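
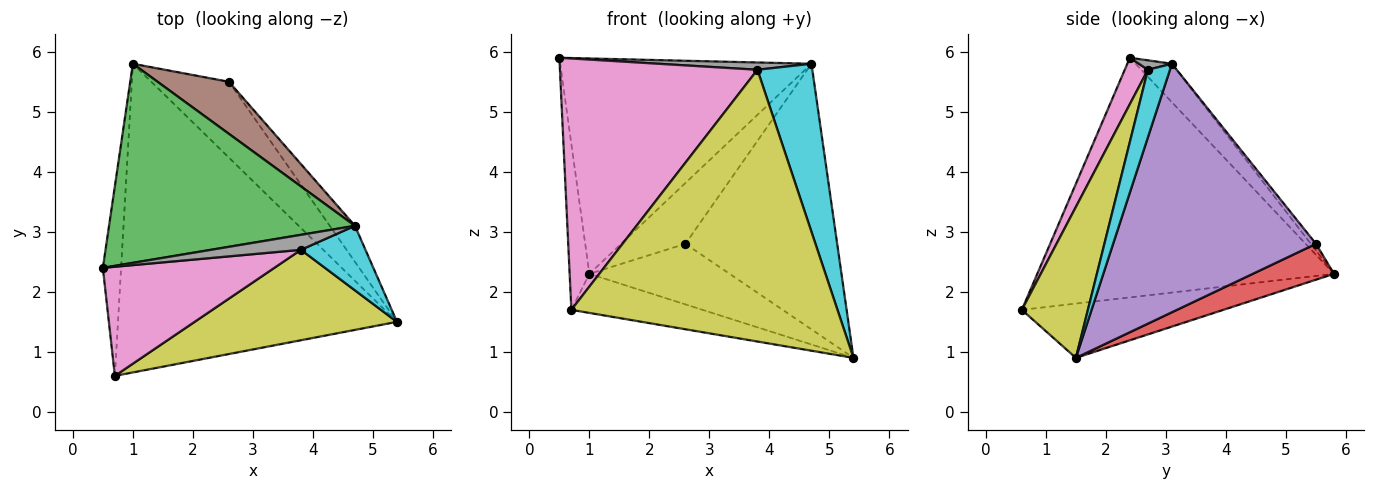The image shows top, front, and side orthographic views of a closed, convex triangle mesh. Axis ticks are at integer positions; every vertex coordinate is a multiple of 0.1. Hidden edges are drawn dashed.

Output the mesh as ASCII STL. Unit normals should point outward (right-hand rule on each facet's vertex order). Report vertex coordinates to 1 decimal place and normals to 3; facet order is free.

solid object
 facet normal -0.995 0.066 -0.076
  outer loop
   vertex 0.7 0.6 1.7
   vertex 0.5 2.4 5.9
   vertex 1.0 5.8 2.3
  endloop
 endfacet
 facet normal -0.189 0.123 -0.974
  outer loop
   vertex 0.7 0.6 1.7
   vertex 1.0 5.8 2.3
   vertex 5.4 1.5 0.9
  endloop
 endfacet
 facet normal -0.106 0.730 0.675
  outer loop
   vertex 4.7 3.1 5.8
   vertex 1.0 5.8 2.3
   vertex 0.5 2.4 5.9
  endloop
 endfacet
 facet normal 0.340 0.587 -0.735
  outer loop
   vertex 2.6 5.5 2.8
   vertex 5.4 1.5 0.9
   vertex 1.0 5.8 2.3
  endloop
 endfacet
 facet normal 0.798 0.597 -0.081
  outer loop
   vertex 2.6 5.5 2.8
   vertex 4.7 3.1 5.8
   vertex 5.4 1.5 0.9
  endloop
 endfacet
 facet normal -0.061 0.758 0.649
  outer loop
   vertex 2.6 5.5 2.8
   vertex 1.0 5.8 2.3
   vertex 4.7 3.1 5.8
  endloop
 endfacet
 facet normal 0.107 -0.912 0.396
  outer loop
   vertex 3.8 2.7 5.7
   vertex 0.5 2.4 5.9
   vertex 0.7 0.6 1.7
  endloop
 endfacet
 facet normal 0.094 -0.435 0.896
  outer loop
   vertex 3.8 2.7 5.7
   vertex 4.7 3.1 5.8
   vertex 0.5 2.4 5.9
  endloop
 endfacet
 facet normal 0.229 -0.924 0.307
  outer loop
   vertex 3.8 2.7 5.7
   vertex 0.7 0.6 1.7
   vertex 5.4 1.5 0.9
  endloop
 endfacet
 facet normal 0.351 -0.874 0.336
  outer loop
   vertex 3.8 2.7 5.7
   vertex 5.4 1.5 0.9
   vertex 4.7 3.1 5.8
  endloop
 endfacet
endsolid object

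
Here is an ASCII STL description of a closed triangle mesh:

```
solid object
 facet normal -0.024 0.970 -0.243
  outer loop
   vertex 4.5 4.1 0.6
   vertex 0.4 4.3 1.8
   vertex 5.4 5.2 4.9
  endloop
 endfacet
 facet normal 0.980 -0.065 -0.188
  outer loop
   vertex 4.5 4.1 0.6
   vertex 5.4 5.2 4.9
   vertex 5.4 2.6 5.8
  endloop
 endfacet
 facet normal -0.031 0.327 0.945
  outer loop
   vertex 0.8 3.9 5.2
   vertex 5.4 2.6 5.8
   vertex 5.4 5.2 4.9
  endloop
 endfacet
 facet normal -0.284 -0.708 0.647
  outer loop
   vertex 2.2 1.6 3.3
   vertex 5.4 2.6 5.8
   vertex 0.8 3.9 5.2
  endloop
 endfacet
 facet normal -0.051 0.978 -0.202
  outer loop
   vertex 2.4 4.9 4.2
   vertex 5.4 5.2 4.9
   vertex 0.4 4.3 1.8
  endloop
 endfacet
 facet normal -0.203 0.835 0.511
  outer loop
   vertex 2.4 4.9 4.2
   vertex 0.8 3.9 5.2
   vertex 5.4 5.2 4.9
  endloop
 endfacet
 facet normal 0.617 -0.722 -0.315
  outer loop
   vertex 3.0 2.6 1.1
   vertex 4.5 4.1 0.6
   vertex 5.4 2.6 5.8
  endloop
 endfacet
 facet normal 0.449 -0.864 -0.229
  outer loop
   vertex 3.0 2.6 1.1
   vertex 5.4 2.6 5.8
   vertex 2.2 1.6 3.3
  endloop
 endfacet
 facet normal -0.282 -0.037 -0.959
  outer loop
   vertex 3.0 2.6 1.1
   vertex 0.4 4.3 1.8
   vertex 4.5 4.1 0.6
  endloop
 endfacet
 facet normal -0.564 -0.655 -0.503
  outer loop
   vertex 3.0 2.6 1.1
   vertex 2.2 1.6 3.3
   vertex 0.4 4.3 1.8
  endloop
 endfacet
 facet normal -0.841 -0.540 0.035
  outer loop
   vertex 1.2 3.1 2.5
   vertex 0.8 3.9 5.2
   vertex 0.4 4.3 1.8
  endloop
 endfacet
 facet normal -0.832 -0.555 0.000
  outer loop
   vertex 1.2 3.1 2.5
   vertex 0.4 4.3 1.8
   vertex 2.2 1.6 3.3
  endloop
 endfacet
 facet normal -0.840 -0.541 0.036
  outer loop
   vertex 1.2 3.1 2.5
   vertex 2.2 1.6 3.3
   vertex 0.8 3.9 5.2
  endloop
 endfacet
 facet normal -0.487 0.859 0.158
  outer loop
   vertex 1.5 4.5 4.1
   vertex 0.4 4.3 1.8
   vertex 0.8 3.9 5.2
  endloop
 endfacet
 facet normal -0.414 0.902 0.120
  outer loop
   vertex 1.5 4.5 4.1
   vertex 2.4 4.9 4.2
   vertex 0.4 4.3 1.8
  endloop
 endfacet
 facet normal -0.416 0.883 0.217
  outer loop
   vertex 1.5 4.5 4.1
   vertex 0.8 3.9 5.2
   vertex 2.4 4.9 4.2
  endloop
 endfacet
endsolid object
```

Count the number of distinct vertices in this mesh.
10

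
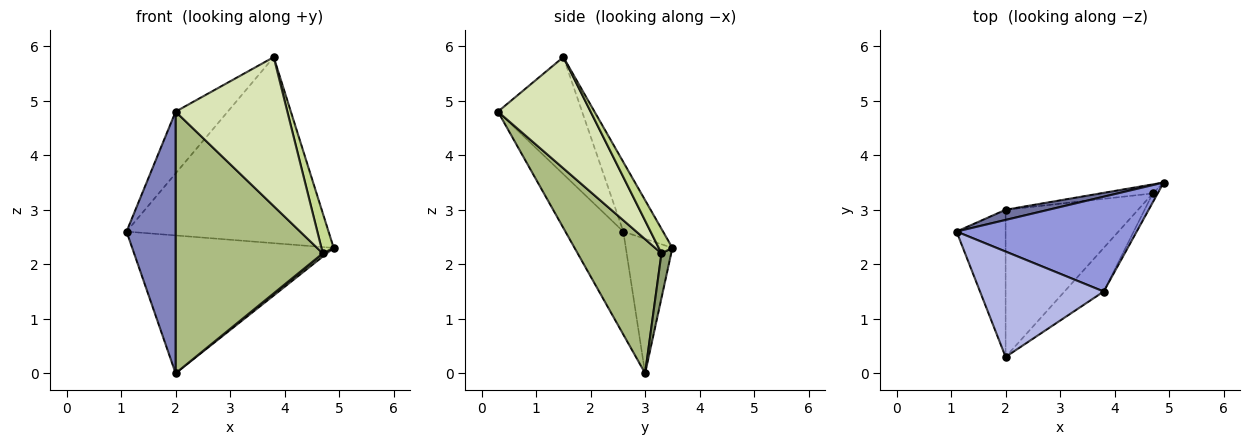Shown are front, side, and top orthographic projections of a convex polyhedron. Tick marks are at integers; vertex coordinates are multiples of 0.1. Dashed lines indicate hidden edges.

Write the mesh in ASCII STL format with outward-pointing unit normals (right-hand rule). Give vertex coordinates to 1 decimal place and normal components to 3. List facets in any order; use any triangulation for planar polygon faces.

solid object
 facet normal -0.225 0.972 0.072
  outer loop
   vertex 2.0 3.0 0.0
   vertex 1.1 2.6 2.6
   vertex 4.9 3.5 2.3
  endloop
 endfacet
 facet normal -0.717 -0.607 -0.342
  outer loop
   vertex 2.0 3.0 0.0
   vertex 2.0 0.3 4.8
   vertex 1.1 2.6 2.6
  endloop
 endfacet
 facet normal -0.173 0.878 0.447
  outer loop
   vertex 3.8 1.5 5.8
   vertex 4.9 3.5 2.3
   vertex 1.1 2.6 2.6
  endloop
 endfacet
 facet normal -0.632 0.392 0.668
  outer loop
   vertex 3.8 1.5 5.8
   vertex 1.1 2.6 2.6
   vertex 2.0 0.3 4.8
  endloop
 endfacet
 facet normal 0.627 -0.260 -0.734
  outer loop
   vertex 4.7 3.3 2.2
   vertex 2.0 3.0 0.0
   vertex 4.9 3.5 2.3
  endloop
 endfacet
 facet normal 0.445 -0.781 -0.439
  outer loop
   vertex 4.7 3.3 2.2
   vertex 2.0 0.3 4.8
   vertex 2.0 3.0 0.0
  endloop
 endfacet
 facet normal 0.735 -0.662 -0.147
  outer loop
   vertex 4.7 3.3 2.2
   vertex 4.9 3.5 2.3
   vertex 3.8 1.5 5.8
  endloop
 endfacet
 facet normal 0.623 -0.751 -0.220
  outer loop
   vertex 4.7 3.3 2.2
   vertex 3.8 1.5 5.8
   vertex 2.0 0.3 4.8
  endloop
 endfacet
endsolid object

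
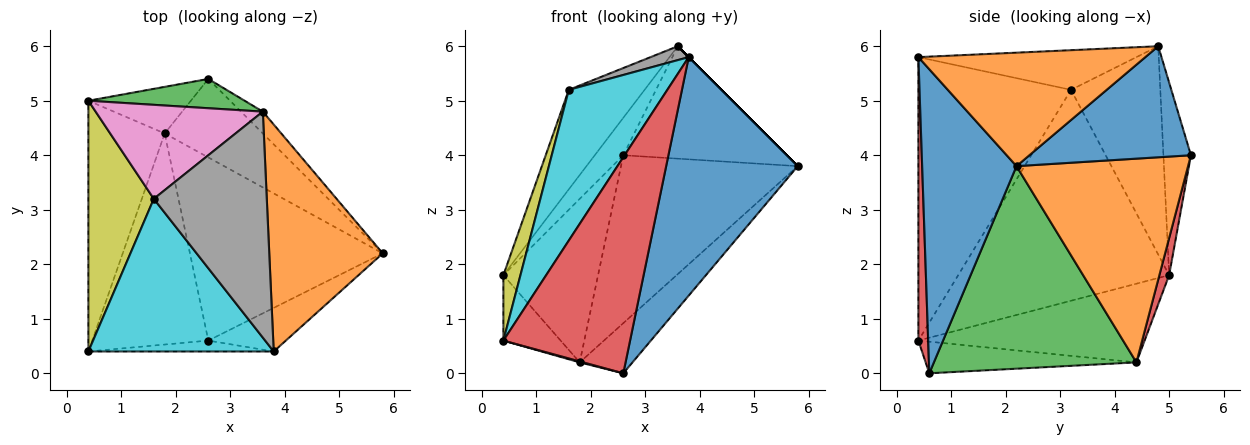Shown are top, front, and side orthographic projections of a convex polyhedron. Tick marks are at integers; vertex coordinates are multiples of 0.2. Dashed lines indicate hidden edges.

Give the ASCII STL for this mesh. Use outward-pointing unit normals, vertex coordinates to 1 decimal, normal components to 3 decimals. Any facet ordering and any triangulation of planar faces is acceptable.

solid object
 facet normal 0.576 -0.804 -0.147
  outer loop
   vertex 3.8 0.4 5.8
   vertex 2.6 0.6 0.0
   vertex 5.8 2.2 3.8
  endloop
 endfacet
 facet normal 0.707 0.000 0.707
  outer loop
   vertex 3.6 4.8 6.0
   vertex 3.8 0.4 5.8
   vertex 5.8 2.2 3.8
  endloop
 endfacet
 facet normal 0.712 0.186 -0.677
  outer loop
   vertex 1.8 4.4 0.2
   vertex 5.8 2.2 3.8
   vertex 2.6 0.6 0.0
  endloop
 endfacet
 facet normal 0.077 -0.996 -0.050
  outer loop
   vertex 0.4 0.4 0.6
   vertex 2.6 0.6 0.0
   vertex 3.8 0.4 5.8
  endloop
 endfacet
 facet normal -0.706 0.179 -0.685
  outer loop
   vertex 0.4 0.4 0.6
   vertex 0.4 5.0 1.8
   vertex 1.8 4.4 0.2
  endloop
 endfacet
 facet normal -0.263 -0.005 -0.965
  outer loop
   vertex 0.4 0.4 0.6
   vertex 1.8 4.4 0.2
   vertex 2.6 0.6 0.0
  endloop
 endfacet
 facet normal -0.650 0.552 0.522
  outer loop
   vertex 1.6 3.2 5.2
   vertex 3.6 4.8 6.0
   vertex 0.4 5.0 1.8
  endloop
 endfacet
 facet normal -0.331 -0.058 0.942
  outer loop
   vertex 1.6 3.2 5.2
   vertex 3.8 0.4 5.8
   vertex 3.6 4.8 6.0
  endloop
 endfacet
 facet normal -0.952 -0.077 0.295
  outer loop
   vertex 1.6 3.2 5.2
   vertex 0.4 5.0 1.8
   vertex 0.4 0.4 0.6
  endloop
 endfacet
 facet normal -0.736 -0.475 0.481
  outer loop
   vertex 1.6 3.2 5.2
   vertex 0.4 0.4 0.6
   vertex 3.8 0.4 5.8
  endloop
 endfacet
 facet normal 0.696 0.705 -0.137
  outer loop
   vertex 2.6 5.4 4.0
   vertex 3.6 4.8 6.0
   vertex 5.8 2.2 3.8
  endloop
 endfacet
 facet normal 0.660 0.680 -0.318
  outer loop
   vertex 2.6 5.4 4.0
   vertex 5.8 2.2 3.8
   vertex 1.8 4.4 0.2
  endloop
 endfacet
 facet normal -0.605 0.627 0.491
  outer loop
   vertex 2.6 5.4 4.0
   vertex 0.4 5.0 1.8
   vertex 3.6 4.8 6.0
  endloop
 endfacet
 facet normal 0.099 0.957 -0.273
  outer loop
   vertex 2.6 5.4 4.0
   vertex 1.8 4.4 0.2
   vertex 0.4 5.0 1.8
  endloop
 endfacet
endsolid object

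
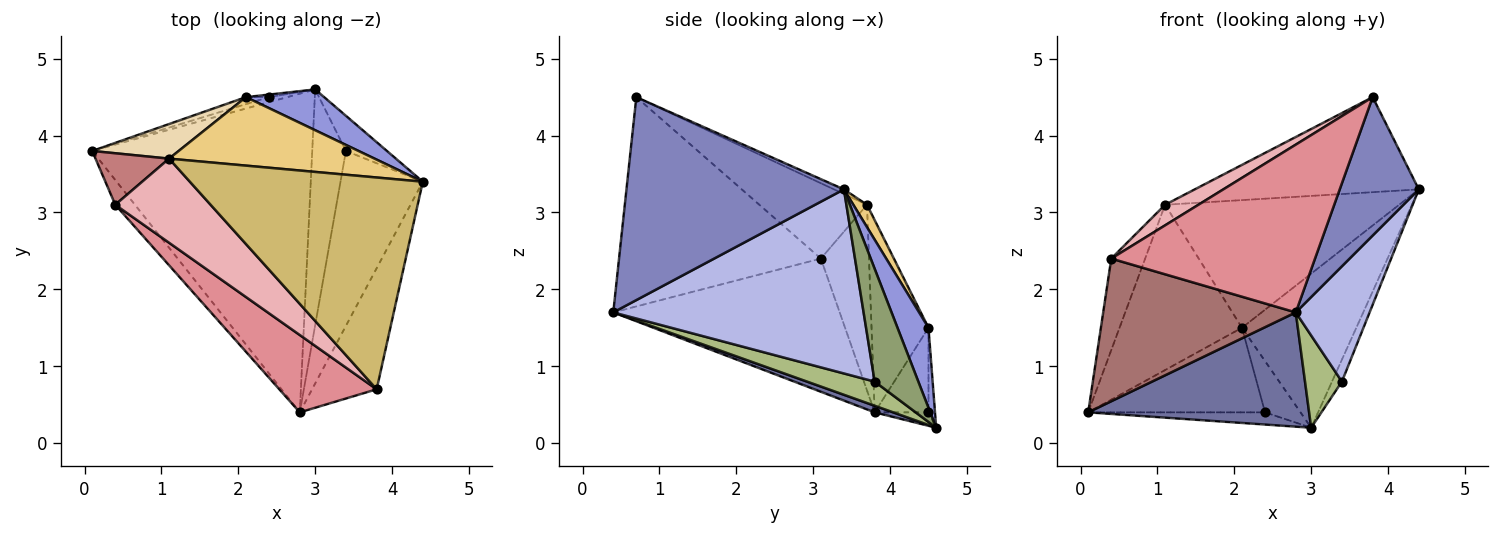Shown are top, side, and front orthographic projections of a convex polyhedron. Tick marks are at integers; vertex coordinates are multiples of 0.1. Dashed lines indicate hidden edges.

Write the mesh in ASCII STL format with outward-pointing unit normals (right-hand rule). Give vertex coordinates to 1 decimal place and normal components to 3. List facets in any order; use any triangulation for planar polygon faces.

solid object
 facet normal 0.028 -0.337 -0.941
  outer loop
   vertex 3.0 4.6 0.2
   vertex 2.8 0.4 1.7
   vertex 0.1 3.8 0.4
  endloop
 endfacet
 facet normal 0.900 -0.327 -0.286
  outer loop
   vertex 3.8 0.7 4.5
   vertex 2.8 0.4 1.7
   vertex 4.4 3.4 3.3
  endloop
 endfacet
 facet normal 0.254 0.935 0.247
  outer loop
   vertex 2.1 4.5 1.5
   vertex 4.4 3.4 3.3
   vertex 3.0 4.6 0.2
  endloop
 endfacet
 facet normal 0.882 -0.260 -0.394
  outer loop
   vertex 3.4 3.8 0.8
   vertex 4.4 3.4 3.3
   vertex 2.8 0.4 1.7
  endloop
 endfacet
 facet normal 0.919 0.209 -0.334
  outer loop
   vertex 3.4 3.8 0.8
   vertex 3.0 4.6 0.2
   vertex 4.4 3.4 3.3
  endloop
 endfacet
 facet normal 0.556 -0.303 -0.774
  outer loop
   vertex 3.4 3.8 0.8
   vertex 2.8 0.4 1.7
   vertex 3.0 4.6 0.2
  endloop
 endfacet
 facet normal -0.271 0.890 -0.367
  outer loop
   vertex 2.4 4.5 0.4
   vertex 3.0 4.6 0.2
   vertex 0.1 3.8 0.4
  endloop
 endfacet
 facet normal -0.290 0.954 -0.079
  outer loop
   vertex 2.4 4.5 0.4
   vertex 0.1 3.8 0.4
   vertex 2.1 4.5 1.5
  endloop
 endfacet
 facet normal -0.180 0.982 -0.049
  outer loop
   vertex 2.4 4.5 0.4
   vertex 2.1 4.5 1.5
   vertex 3.0 4.6 0.2
  endloop
 endfacet
 facet normal -0.018 0.409 0.912
  outer loop
   vertex 1.1 3.7 3.1
   vertex 3.8 0.7 4.5
   vertex 4.4 3.4 3.3
  endloop
 endfacet
 facet normal 0.051 0.880 0.472
  outer loop
   vertex 1.1 3.7 3.1
   vertex 4.4 3.4 3.3
   vertex 2.1 4.5 1.5
  endloop
 endfacet
 facet normal -0.414 0.891 0.186
  outer loop
   vertex 1.1 3.7 3.1
   vertex 2.1 4.5 1.5
   vertex 0.1 3.8 0.4
  endloop
 endfacet
 facet normal -0.757 -0.644 -0.112
  outer loop
   vertex 0.4 3.1 2.4
   vertex 0.1 3.8 0.4
   vertex 2.8 0.4 1.7
  endloop
 endfacet
 facet normal -0.778 0.548 0.308
  outer loop
   vertex 0.4 3.1 2.4
   vertex 1.1 3.7 3.1
   vertex 0.1 3.8 0.4
  endloop
 endfacet
 facet normal -0.669 -0.675 0.311
  outer loop
   vertex 0.4 3.1 2.4
   vertex 2.8 0.4 1.7
   vertex 3.8 0.7 4.5
  endloop
 endfacet
 facet normal -0.609 -0.188 0.770
  outer loop
   vertex 0.4 3.1 2.4
   vertex 3.8 0.7 4.5
   vertex 1.1 3.7 3.1
  endloop
 endfacet
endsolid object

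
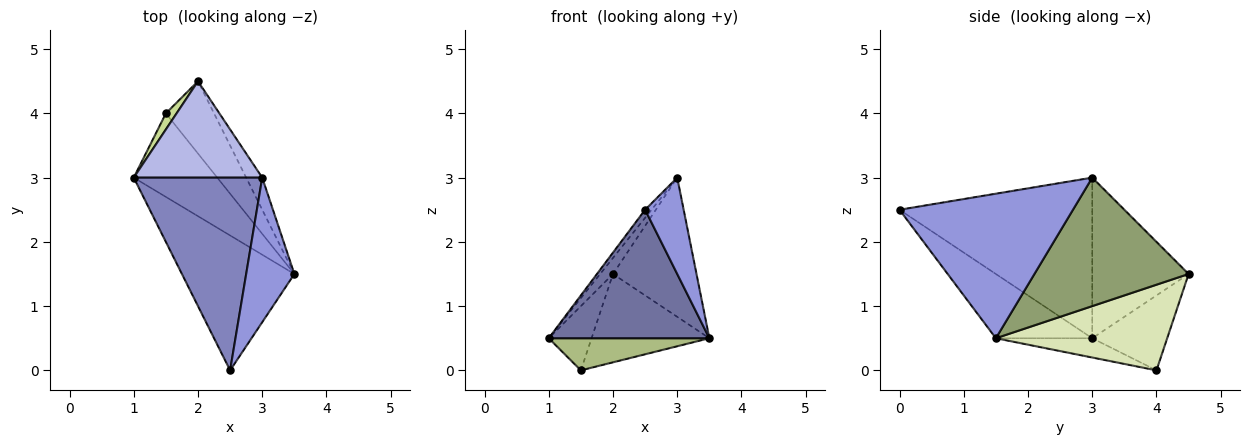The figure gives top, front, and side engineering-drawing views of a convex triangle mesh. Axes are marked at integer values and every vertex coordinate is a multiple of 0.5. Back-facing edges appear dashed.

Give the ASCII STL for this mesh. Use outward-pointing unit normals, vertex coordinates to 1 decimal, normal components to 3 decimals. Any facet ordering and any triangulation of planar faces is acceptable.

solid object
 facet normal -0.382 -0.637 -0.669
  outer loop
   vertex 2.5 0.0 2.5
   vertex 1.0 3.0 0.5
   vertex 3.5 1.5 0.5
  endloop
 endfacet
 facet normal -0.781 0.026 0.624
  outer loop
   vertex 3.0 3.0 3.0
   vertex 1.0 3.0 0.5
   vertex 2.5 0.0 2.5
  endloop
 endfacet
 facet normal 0.928 -0.206 0.309
  outer loop
   vertex 3.0 3.0 3.0
   vertex 2.5 0.0 2.5
   vertex 3.5 1.5 0.5
  endloop
 endfacet
 facet normal -0.777 0.104 0.621
  outer loop
   vertex 2.0 4.5 1.5
   vertex 1.0 3.0 0.5
   vertex 3.0 3.0 3.0
  endloop
 endfacet
 facet normal 0.874 0.473 -0.109
  outer loop
   vertex 2.0 4.5 1.5
   vertex 3.0 3.0 3.0
   vertex 3.5 1.5 0.5
  endloop
 endfacet
 facet normal -0.211 -0.351 -0.912
  outer loop
   vertex 1.5 4.0 0.0
   vertex 3.5 1.5 0.5
   vertex 1.0 3.0 0.5
  endloop
 endfacet
 facet normal -0.862 0.492 0.123
  outer loop
   vertex 1.5 4.0 0.0
   vertex 1.0 3.0 0.5
   vertex 2.0 4.5 1.5
  endloop
 endfacet
 facet normal 0.748 0.514 -0.421
  outer loop
   vertex 1.5 4.0 0.0
   vertex 2.0 4.5 1.5
   vertex 3.5 1.5 0.5
  endloop
 endfacet
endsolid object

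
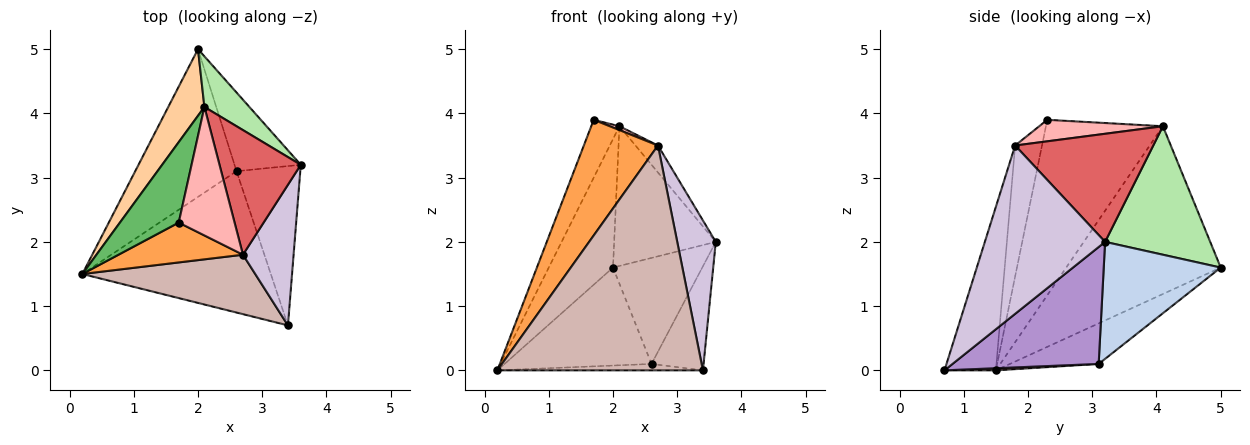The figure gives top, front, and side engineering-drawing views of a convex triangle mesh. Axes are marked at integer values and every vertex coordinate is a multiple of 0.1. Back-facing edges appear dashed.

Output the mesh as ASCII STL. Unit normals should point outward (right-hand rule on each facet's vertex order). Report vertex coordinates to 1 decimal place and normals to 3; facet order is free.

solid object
 facet normal -0.317 0.524 -0.791
  outer loop
   vertex 2.6 3.1 0.1
   vertex 0.2 1.5 0.0
   vertex 2.0 5.0 1.6
  endloop
 endfacet
 facet normal 0.725 0.553 -0.411
  outer loop
   vertex 2.6 3.1 0.1
   vertex 2.0 5.0 1.6
   vertex 3.6 3.2 2.0
  endloop
 endfacet
 facet normal -0.324 -0.894 0.308
  outer loop
   vertex 2.7 1.8 3.5
   vertex 1.7 2.3 3.9
   vertex 0.2 1.5 0.0
  endloop
 endfacet
 facet normal -0.906 0.377 0.195
  outer loop
   vertex 2.1 4.1 3.8
   vertex 2.0 5.0 1.6
   vertex 0.2 1.5 0.0
  endloop
 endfacet
 facet normal -0.924 0.223 0.310
  outer loop
   vertex 2.1 4.1 3.8
   vertex 0.2 1.5 0.0
   vertex 1.7 2.3 3.9
  endloop
 endfacet
 facet normal 0.697 0.674 0.244
  outer loop
   vertex 2.1 4.1 3.8
   vertex 3.6 3.2 2.0
   vertex 2.0 5.0 1.6
  endloop
 endfacet
 facet normal 0.793 0.129 0.596
  outer loop
   vertex 2.1 4.1 3.8
   vertex 2.7 1.8 3.5
   vertex 3.6 3.2 2.0
  endloop
 endfacet
 facet normal 0.359 -0.028 0.933
  outer loop
   vertex 2.1 4.1 3.8
   vertex 1.7 2.3 3.9
   vertex 2.7 1.8 3.5
  endloop
 endfacet
 facet normal 0.838 0.298 -0.457
  outer loop
   vertex 3.4 0.7 0.0
   vertex 2.6 3.1 0.1
   vertex 3.6 3.2 2.0
  endloop
 endfacet
 facet normal 0.915 -0.294 0.275
  outer loop
   vertex 3.4 0.7 0.0
   vertex 3.6 3.2 2.0
   vertex 2.7 1.8 3.5
  endloop
 endfacet
 facet normal 0.011 0.045 -0.999
  outer loop
   vertex 3.4 0.7 0.0
   vertex 0.2 1.5 0.0
   vertex 2.6 3.1 0.1
  endloop
 endfacet
 facet normal -0.235 -0.940 0.248
  outer loop
   vertex 3.4 0.7 0.0
   vertex 2.7 1.8 3.5
   vertex 0.2 1.5 0.0
  endloop
 endfacet
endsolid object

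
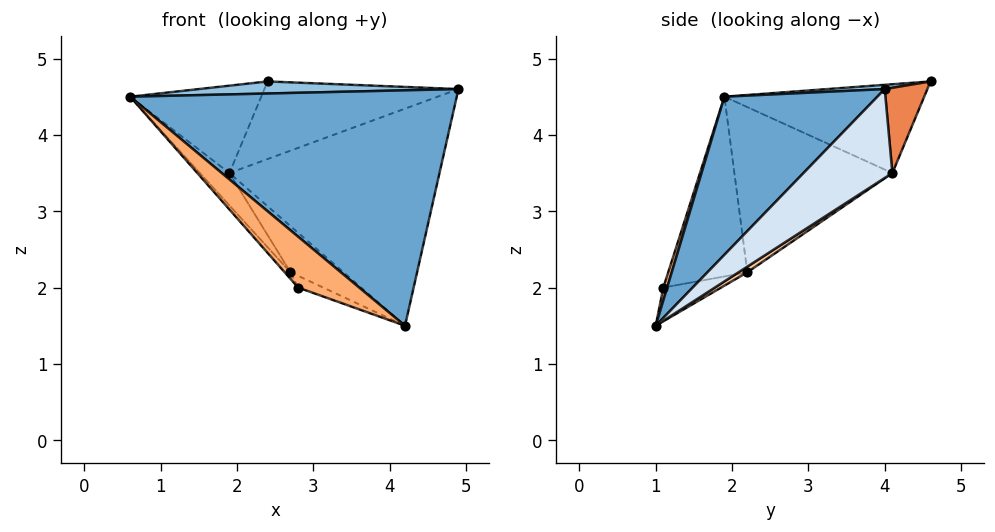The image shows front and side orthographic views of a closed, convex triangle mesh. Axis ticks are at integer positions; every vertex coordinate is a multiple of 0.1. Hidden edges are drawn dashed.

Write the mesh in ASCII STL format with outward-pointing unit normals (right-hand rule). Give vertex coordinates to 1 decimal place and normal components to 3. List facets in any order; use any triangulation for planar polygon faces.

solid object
 facet normal 0.334 -0.714 0.615
  outer loop
   vertex 4.2 1.0 1.5
   vertex 4.9 4.0 4.6
   vertex 0.6 1.9 4.5
  endloop
 endfacet
 facet normal 0.019 -0.087 0.996
  outer loop
   vertex 2.4 4.6 4.7
   vertex 0.6 1.9 4.5
   vertex 4.9 4.0 4.6
  endloop
 endfacet
 facet normal -0.830 0.545 0.119
  outer loop
   vertex 1.9 4.1 3.5
   vertex 0.6 1.9 4.5
   vertex 2.4 4.6 4.7
  endloop
 endfacet
 facet normal 0.278 0.658 -0.700
  outer loop
   vertex 1.9 4.1 3.5
   vertex 4.9 4.0 4.6
   vertex 4.2 1.0 1.5
  endloop
 endfacet
 facet normal 0.192 0.875 -0.445
  outer loop
   vertex 1.9 4.1 3.5
   vertex 2.4 4.6 4.7
   vertex 4.9 4.0 4.6
  endloop
 endfacet
 facet normal 0.058 -0.935 0.351
  outer loop
   vertex 2.8 1.1 2.0
   vertex 4.2 1.0 1.5
   vertex 0.6 1.9 4.5
  endloop
 endfacet
 facet normal 0.098 0.590 -0.802
  outer loop
   vertex 2.7 2.2 2.2
   vertex 1.9 4.1 3.5
   vertex 4.2 1.0 1.5
  endloop
 endfacet
 facet normal -0.324 0.141 -0.936
  outer loop
   vertex 2.7 2.2 2.2
   vertex 4.2 1.0 1.5
   vertex 2.8 1.1 2.0
  endloop
 endfacet
 facet normal -0.740 0.138 -0.658
  outer loop
   vertex 2.7 2.2 2.2
   vertex 0.6 1.9 4.5
   vertex 1.9 4.1 3.5
  endloop
 endfacet
 facet normal -0.741 0.054 -0.669
  outer loop
   vertex 2.7 2.2 2.2
   vertex 2.8 1.1 2.0
   vertex 0.6 1.9 4.5
  endloop
 endfacet
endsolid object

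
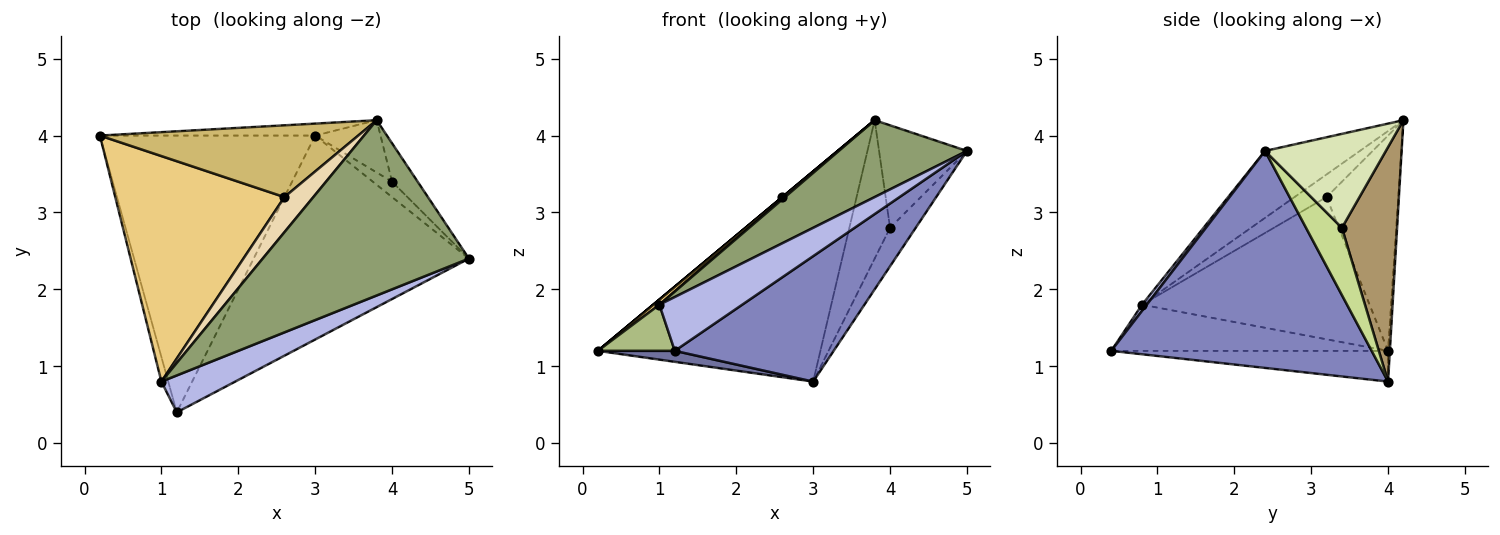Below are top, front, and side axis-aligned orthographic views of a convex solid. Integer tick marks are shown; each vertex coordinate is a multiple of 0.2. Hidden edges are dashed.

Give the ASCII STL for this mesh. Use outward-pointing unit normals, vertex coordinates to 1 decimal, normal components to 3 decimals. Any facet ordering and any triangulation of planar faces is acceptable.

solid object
 facet normal -0.141 -0.039 -0.989
  outer loop
   vertex 3.0 4.0 0.8
   vertex 1.2 0.4 1.2
   vertex 0.2 4.0 1.2
  endloop
 endfacet
 facet normal 0.651 -0.398 -0.646
  outer loop
   vertex 3.0 4.0 0.8
   vertex 5.0 2.4 3.8
   vertex 1.2 0.4 1.2
  endloop
 endfacet
 facet normal -0.008 0.998 -0.057
  outer loop
   vertex 3.8 4.2 4.2
   vertex 3.0 4.0 0.8
   vertex 0.2 4.0 1.2
  endloop
 endfacet
 facet normal 0.047 -0.824 0.565
  outer loop
   vertex 1.0 0.8 1.8
   vertex 1.2 0.4 1.2
   vertex 5.0 2.4 3.8
  endloop
 endfacet
 facet normal -0.285 -0.385 0.878
  outer loop
   vertex 1.0 0.8 1.8
   vertex 5.0 2.4 3.8
   vertex 3.8 4.2 4.2
  endloop
 endfacet
 facet normal -0.954 -0.265 -0.141
  outer loop
   vertex 1.0 0.8 1.8
   vertex 0.2 4.0 1.2
   vertex 1.2 0.4 1.2
  endloop
 endfacet
 facet normal 0.793 0.566 -0.226
  outer loop
   vertex 4.0 3.4 2.8
   vertex 5.0 2.4 3.8
   vertex 3.0 4.0 0.8
  endloop
 endfacet
 facet normal 0.790 0.574 -0.215
  outer loop
   vertex 4.0 3.4 2.8
   vertex 3.8 4.2 4.2
   vertex 5.0 2.4 3.8
  endloop
 endfacet
 facet normal 0.785 0.579 -0.219
  outer loop
   vertex 4.0 3.4 2.8
   vertex 3.0 4.0 0.8
   vertex 3.8 4.2 4.2
  endloop
 endfacet
 facet normal -0.640 0.000 0.768
  outer loop
   vertex 2.6 3.2 3.2
   vertex 3.8 4.2 4.2
   vertex 0.2 4.0 1.2
  endloop
 endfacet
 facet normal -0.644 -0.017 0.765
  outer loop
   vertex 2.6 3.2 3.2
   vertex 0.2 4.0 1.2
   vertex 1.0 0.8 1.8
  endloop
 endfacet
 facet normal -0.615 -0.049 0.787
  outer loop
   vertex 2.6 3.2 3.2
   vertex 1.0 0.8 1.8
   vertex 3.8 4.2 4.2
  endloop
 endfacet
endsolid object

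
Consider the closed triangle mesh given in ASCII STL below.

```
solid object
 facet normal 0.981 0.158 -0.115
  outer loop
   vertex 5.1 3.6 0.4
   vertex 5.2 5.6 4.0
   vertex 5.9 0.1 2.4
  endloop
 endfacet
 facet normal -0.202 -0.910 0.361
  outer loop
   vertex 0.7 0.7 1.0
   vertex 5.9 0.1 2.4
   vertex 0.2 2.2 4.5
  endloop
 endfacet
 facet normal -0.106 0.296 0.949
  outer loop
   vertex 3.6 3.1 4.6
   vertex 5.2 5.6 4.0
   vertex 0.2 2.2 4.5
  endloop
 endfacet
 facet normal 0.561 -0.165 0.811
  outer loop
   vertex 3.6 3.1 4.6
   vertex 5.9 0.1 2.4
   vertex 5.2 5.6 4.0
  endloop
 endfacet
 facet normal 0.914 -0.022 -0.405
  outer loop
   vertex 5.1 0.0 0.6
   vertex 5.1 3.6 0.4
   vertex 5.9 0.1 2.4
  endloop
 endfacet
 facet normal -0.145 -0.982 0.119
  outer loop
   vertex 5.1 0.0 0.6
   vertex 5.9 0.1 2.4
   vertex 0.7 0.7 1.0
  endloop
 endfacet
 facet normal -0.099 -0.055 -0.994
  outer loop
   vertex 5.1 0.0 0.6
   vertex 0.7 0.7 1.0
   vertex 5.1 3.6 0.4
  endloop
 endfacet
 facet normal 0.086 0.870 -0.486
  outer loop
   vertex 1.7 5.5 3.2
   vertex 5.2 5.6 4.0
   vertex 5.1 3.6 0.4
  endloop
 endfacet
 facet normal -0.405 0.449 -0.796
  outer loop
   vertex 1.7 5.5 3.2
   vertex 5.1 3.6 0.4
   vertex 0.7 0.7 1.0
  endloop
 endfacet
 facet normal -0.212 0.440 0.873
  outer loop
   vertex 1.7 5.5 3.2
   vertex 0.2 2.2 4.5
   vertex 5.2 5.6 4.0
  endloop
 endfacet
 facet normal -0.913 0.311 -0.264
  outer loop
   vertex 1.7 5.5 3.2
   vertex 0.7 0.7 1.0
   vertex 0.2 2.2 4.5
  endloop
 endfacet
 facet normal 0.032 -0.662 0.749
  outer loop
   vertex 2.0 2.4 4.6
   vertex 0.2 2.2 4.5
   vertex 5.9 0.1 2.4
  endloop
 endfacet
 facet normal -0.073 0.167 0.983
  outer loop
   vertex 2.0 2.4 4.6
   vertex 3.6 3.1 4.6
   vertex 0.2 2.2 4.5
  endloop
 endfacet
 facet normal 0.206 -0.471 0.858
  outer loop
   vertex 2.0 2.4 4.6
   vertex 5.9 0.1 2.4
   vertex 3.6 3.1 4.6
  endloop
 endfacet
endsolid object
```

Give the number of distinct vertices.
9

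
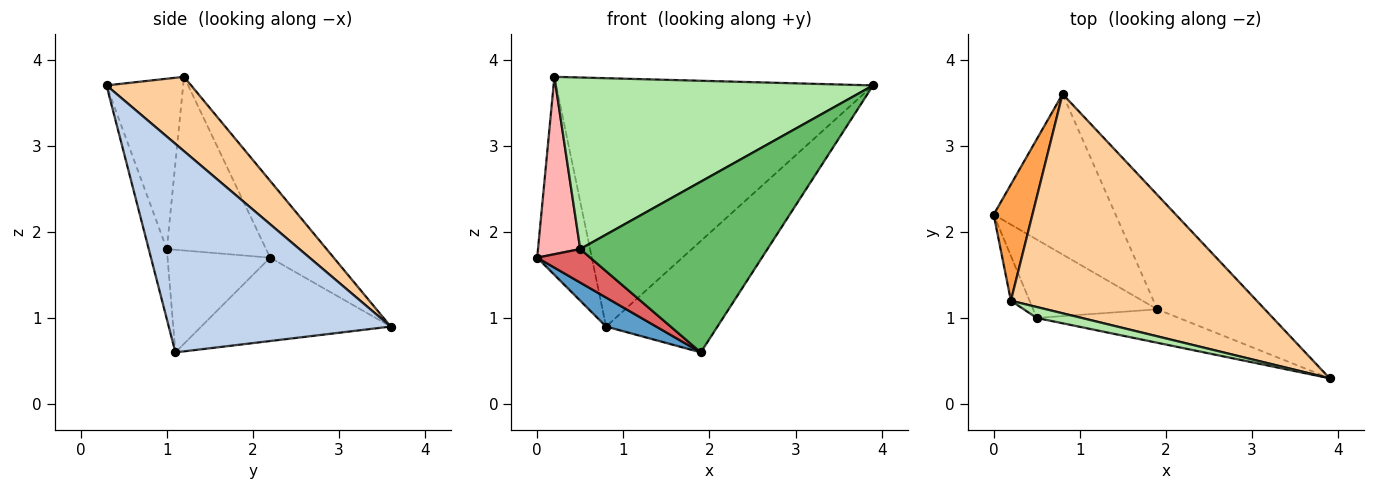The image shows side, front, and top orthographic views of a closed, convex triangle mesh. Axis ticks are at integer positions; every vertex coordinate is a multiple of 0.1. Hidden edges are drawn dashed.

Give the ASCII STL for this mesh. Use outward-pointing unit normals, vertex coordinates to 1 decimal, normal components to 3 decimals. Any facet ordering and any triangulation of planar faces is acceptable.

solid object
 facet normal -0.558 -0.148 -0.816
  outer loop
   vertex 1.9 1.1 0.6
   vertex 0.0 2.2 1.7
   vertex 0.8 3.6 0.9
  endloop
 endfacet
 facet normal 0.812 0.407 -0.419
  outer loop
   vertex 1.9 1.1 0.6
   vertex 0.8 3.6 0.9
   vertex 3.9 0.3 3.7
  endloop
 endfacet
 facet normal -0.708 0.609 0.357
  outer loop
   vertex 0.2 1.2 3.8
   vertex 0.8 3.6 0.9
   vertex 0.0 2.2 1.7
  endloop
 endfacet
 facet normal 0.196 0.735 0.649
  outer loop
   vertex 0.2 1.2 3.8
   vertex 3.9 0.3 3.7
   vertex 0.8 3.6 0.9
  endloop
 endfacet
 facet normal -0.094 -0.977 -0.191
  outer loop
   vertex 0.5 1.0 1.8
   vertex 1.9 1.1 0.6
   vertex 3.9 0.3 3.7
  endloop
 endfacet
 facet normal -0.234 -0.970 0.062
  outer loop
   vertex 0.5 1.0 1.8
   vertex 3.9 0.3 3.7
   vertex 0.2 1.2 3.8
  endloop
 endfacet
 facet normal -0.605 -0.313 -0.732
  outer loop
   vertex 0.5 1.0 1.8
   vertex 0.0 2.2 1.7
   vertex 1.9 1.1 0.6
  endloop
 endfacet
 facet normal -0.916 -0.390 -0.098
  outer loop
   vertex 0.5 1.0 1.8
   vertex 0.2 1.2 3.8
   vertex 0.0 2.2 1.7
  endloop
 endfacet
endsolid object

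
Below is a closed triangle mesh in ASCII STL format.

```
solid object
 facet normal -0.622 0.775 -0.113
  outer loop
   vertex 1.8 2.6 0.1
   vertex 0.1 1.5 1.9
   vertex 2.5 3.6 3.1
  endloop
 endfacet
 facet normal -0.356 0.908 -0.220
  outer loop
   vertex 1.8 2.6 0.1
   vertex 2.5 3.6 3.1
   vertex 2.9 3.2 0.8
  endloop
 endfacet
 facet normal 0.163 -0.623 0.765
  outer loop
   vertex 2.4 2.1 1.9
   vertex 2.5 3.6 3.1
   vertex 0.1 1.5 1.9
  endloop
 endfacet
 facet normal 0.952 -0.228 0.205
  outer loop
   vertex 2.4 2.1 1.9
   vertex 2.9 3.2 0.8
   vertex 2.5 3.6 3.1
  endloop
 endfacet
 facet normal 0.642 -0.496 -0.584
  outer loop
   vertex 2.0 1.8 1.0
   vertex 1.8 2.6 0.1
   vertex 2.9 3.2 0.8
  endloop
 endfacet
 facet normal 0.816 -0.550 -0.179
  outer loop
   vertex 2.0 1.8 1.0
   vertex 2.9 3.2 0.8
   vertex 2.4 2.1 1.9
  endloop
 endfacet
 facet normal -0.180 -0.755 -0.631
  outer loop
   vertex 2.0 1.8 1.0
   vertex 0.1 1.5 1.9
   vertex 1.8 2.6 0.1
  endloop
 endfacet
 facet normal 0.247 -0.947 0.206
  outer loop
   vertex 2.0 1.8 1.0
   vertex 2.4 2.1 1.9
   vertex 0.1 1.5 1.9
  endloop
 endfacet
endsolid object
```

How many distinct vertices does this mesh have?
6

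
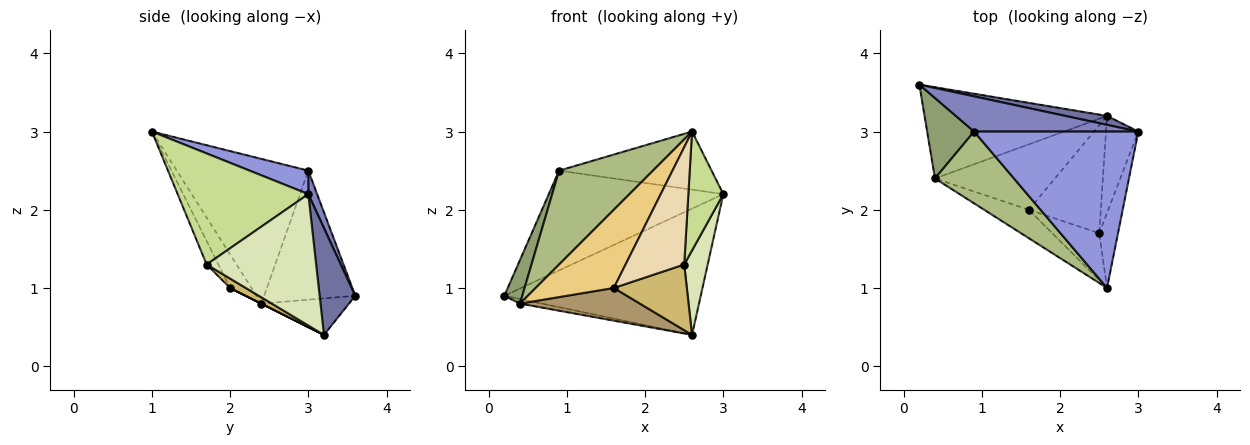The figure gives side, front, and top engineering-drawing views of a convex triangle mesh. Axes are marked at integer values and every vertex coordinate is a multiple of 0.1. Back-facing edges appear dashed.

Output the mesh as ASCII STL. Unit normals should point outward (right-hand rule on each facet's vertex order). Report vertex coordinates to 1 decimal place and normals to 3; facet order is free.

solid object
 facet normal 0.178 0.982 0.069
  outer loop
   vertex 2.6 3.2 0.4
   vertex 0.2 3.6 0.9
   vertex 3.0 3.0 2.2
  endloop
 endfacet
 facet normal 0.047 0.942 0.332
  outer loop
   vertex 0.9 3.0 2.5
   vertex 3.0 3.0 2.2
   vertex 0.2 3.6 0.9
  endloop
 endfacet
 facet normal 0.133 0.345 0.929
  outer loop
   vertex 0.9 3.0 2.5
   vertex 2.6 1.0 3.0
   vertex 3.0 3.0 2.2
  endloop
 endfacet
 facet normal -0.196 0.049 -0.979
  outer loop
   vertex 0.4 2.4 0.8
   vertex 0.2 3.6 0.9
   vertex 2.6 3.2 0.4
  endloop
 endfacet
 facet normal -0.924 -0.182 0.336
  outer loop
   vertex 0.4 2.4 0.8
   vertex 0.9 3.0 2.5
   vertex 0.2 3.6 0.9
  endloop
 endfacet
 facet normal -0.744 -0.531 0.406
  outer loop
   vertex 0.4 2.4 0.8
   vertex 2.6 1.0 3.0
   vertex 0.9 3.0 2.5
  endloop
 endfacet
 facet normal 0.953 -0.255 -0.161
  outer loop
   vertex 2.5 1.7 1.3
   vertex 3.0 3.0 2.2
   vertex 2.6 1.0 3.0
  endloop
 endfacet
 facet normal 0.951 -0.204 -0.234
  outer loop
   vertex 2.5 1.7 1.3
   vertex 2.6 3.2 0.4
   vertex 3.0 3.0 2.2
  endloop
 endfacet
 facet normal 0.000 -0.447 -0.894
  outer loop
   vertex 1.6 2.0 1.0
   vertex 0.4 2.4 0.8
   vertex 2.6 3.2 0.4
  endloop
 endfacet
 facet normal 0.111 -0.517 -0.849
  outer loop
   vertex 1.6 2.0 1.0
   vertex 2.6 3.2 0.4
   vertex 2.5 1.7 1.3
  endloop
 endfacet
 facet normal -0.248 -0.910 -0.331
  outer loop
   vertex 1.6 2.0 1.0
   vertex 2.6 1.0 3.0
   vertex 0.4 2.4 0.8
  endloop
 endfacet
 facet normal -0.183 -0.913 -0.365
  outer loop
   vertex 1.6 2.0 1.0
   vertex 2.5 1.7 1.3
   vertex 2.6 1.0 3.0
  endloop
 endfacet
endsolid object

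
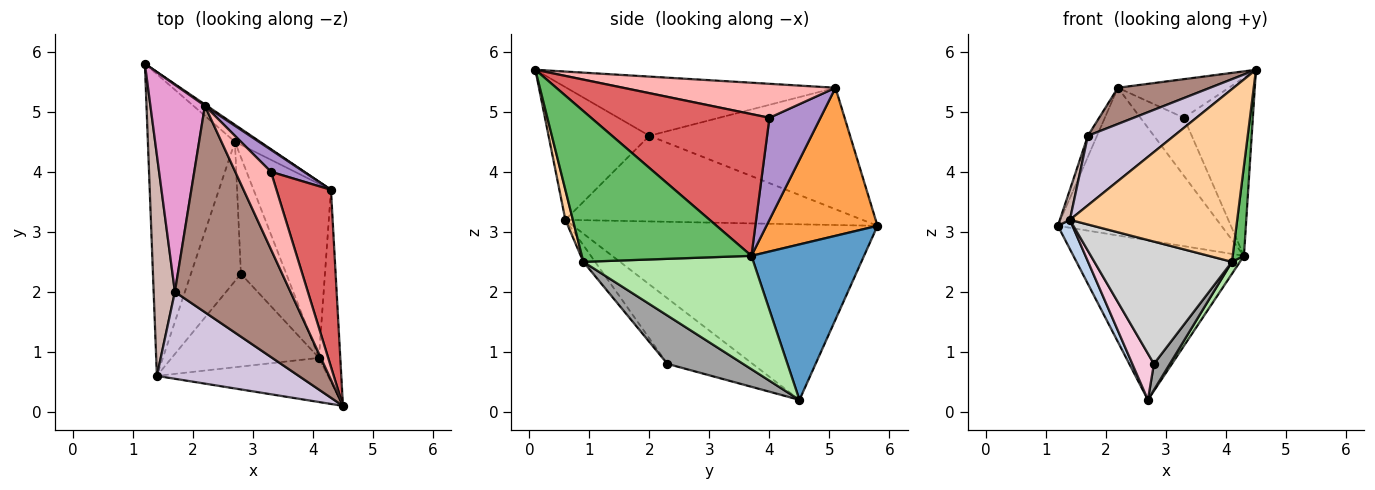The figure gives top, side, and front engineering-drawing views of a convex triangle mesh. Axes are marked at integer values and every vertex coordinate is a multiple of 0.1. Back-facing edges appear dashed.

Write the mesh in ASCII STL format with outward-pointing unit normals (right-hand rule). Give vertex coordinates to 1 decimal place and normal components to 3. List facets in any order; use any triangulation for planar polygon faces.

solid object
 facet normal 0.549 0.831 -0.089
  outer loop
   vertex 4.3 3.7 2.6
   vertex 2.7 4.5 0.2
   vertex 1.2 5.8 3.1
  endloop
 endfacet
 facet normal -0.895 -0.043 -0.444
  outer loop
   vertex 1.4 0.6 3.2
   vertex 1.2 5.8 3.1
   vertex 2.7 4.5 0.2
  endloop
 endfacet
 facet normal 0.562 0.827 0.008
  outer loop
   vertex 2.2 5.1 5.4
   vertex 4.3 3.7 2.6
   vertex 1.2 5.8 3.1
  endloop
 endfacet
 facet normal 0.043 -0.968 -0.247
  outer loop
   vertex 4.1 0.9 2.5
   vertex 4.5 0.1 5.7
   vertex 1.4 0.6 3.2
  endloop
 endfacet
 facet normal 0.988 -0.066 -0.140
  outer loop
   vertex 4.1 0.9 2.5
   vertex 4.3 3.7 2.6
   vertex 4.5 0.1 5.7
  endloop
 endfacet
 facet normal 0.825 -0.039 -0.563
  outer loop
   vertex 4.1 0.9 2.5
   vertex 2.7 4.5 0.2
   vertex 4.3 3.7 2.6
  endloop
 endfacet
 facet normal 0.878 0.339 0.337
  outer loop
   vertex 3.3 4.0 4.9
   vertex 4.5 0.1 5.7
   vertex 4.3 3.7 2.6
  endloop
 endfacet
 facet normal 0.649 0.339 0.681
  outer loop
   vertex 3.3 4.0 4.9
   vertex 2.2 5.1 5.4
   vertex 4.5 0.1 5.7
  endloop
 endfacet
 facet normal 0.739 0.630 0.239
  outer loop
   vertex 3.3 4.0 4.9
   vertex 4.3 3.7 2.6
   vertex 2.2 5.1 5.4
  endloop
 endfacet
 facet normal -0.590 -0.504 0.631
  outer loop
   vertex 1.7 2.0 4.6
   vertex 1.4 0.6 3.2
   vertex 4.5 0.1 5.7
  endloop
 endfacet
 facet normal -0.450 -0.154 0.879
  outer loop
   vertex 1.7 2.0 4.6
   vertex 4.5 0.1 5.7
   vertex 2.2 5.1 5.4
  endloop
 endfacet
 facet normal -0.970 -0.033 0.241
  outer loop
   vertex 1.7 2.0 4.6
   vertex 1.2 5.8 3.1
   vertex 1.4 0.6 3.2
  endloop
 endfacet
 facet normal -0.912 0.041 0.409
  outer loop
   vertex 1.7 2.0 4.6
   vertex 2.2 5.1 5.4
   vertex 1.2 5.8 3.1
  endloop
 endfacet
 facet normal -0.779 -0.198 -0.595
  outer loop
   vertex 2.8 2.3 0.8
   vertex 1.4 0.6 3.2
   vertex 2.7 4.5 0.2
  endloop
 endfacet
 facet normal 0.721 -0.152 -0.676
  outer loop
   vertex 2.8 2.3 0.8
   vertex 2.7 4.5 0.2
   vertex 4.1 0.9 2.5
  endloop
 endfacet
 facet normal -0.068 -0.795 -0.603
  outer loop
   vertex 2.8 2.3 0.8
   vertex 4.1 0.9 2.5
   vertex 1.4 0.6 3.2
  endloop
 endfacet
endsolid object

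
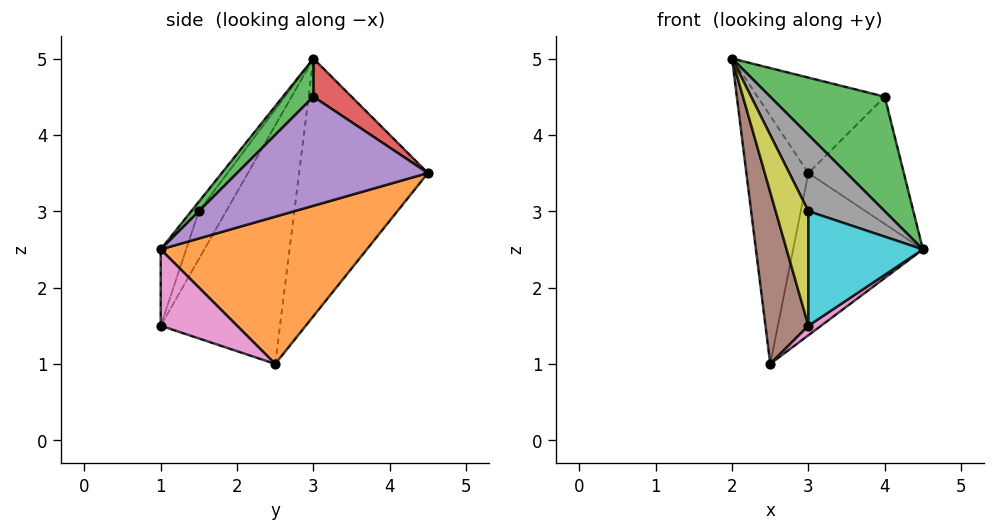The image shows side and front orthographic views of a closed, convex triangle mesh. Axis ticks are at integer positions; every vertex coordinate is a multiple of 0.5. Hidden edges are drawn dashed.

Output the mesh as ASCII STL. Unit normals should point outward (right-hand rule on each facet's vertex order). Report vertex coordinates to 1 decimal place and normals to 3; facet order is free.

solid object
 facet normal -0.889 0.428 -0.165
  outer loop
   vertex 2.5 2.5 1.0
   vertex 2.0 3.0 5.0
   vertex 3.0 4.5 3.5
  endloop
 endfacet
 facet normal 0.727 0.458 -0.512
  outer loop
   vertex 2.5 2.5 1.0
   vertex 3.0 4.5 3.5
   vertex 4.5 1.0 2.5
  endloop
 endfacet
 facet normal 0.179 -0.673 0.718
  outer loop
   vertex 4.0 3.0 4.5
   vertex 2.0 3.0 5.0
   vertex 4.5 1.0 2.5
  endloop
 endfacet
 facet normal 0.189 0.629 0.754
  outer loop
   vertex 4.0 3.0 4.5
   vertex 3.0 4.5 3.5
   vertex 2.0 3.0 5.0
  endloop
 endfacet
 facet normal 0.873 0.436 -0.218
  outer loop
   vertex 4.0 3.0 4.5
   vertex 4.5 1.0 2.5
   vertex 3.0 4.5 3.5
  endloop
 endfacet
 facet normal -0.938 -0.338 -0.075
  outer loop
   vertex 3.0 1.0 1.5
   vertex 2.0 3.0 5.0
   vertex 2.5 2.5 1.0
  endloop
 endfacet
 facet normal 0.552 -0.092 -0.829
  outer loop
   vertex 3.0 1.0 1.5
   vertex 2.5 2.5 1.0
   vertex 4.5 1.0 2.5
  endloop
 endfacet
 facet normal -0.082 -0.816 0.572
  outer loop
   vertex 3.0 1.5 3.0
   vertex 4.5 1.0 2.5
   vertex 2.0 3.0 5.0
  endloop
 endfacet
 facet normal -0.620 -0.744 0.248
  outer loop
   vertex 3.0 1.5 3.0
   vertex 2.0 3.0 5.0
   vertex 3.0 1.0 1.5
  endloop
 endfacet
 facet normal -0.206 -0.928 0.309
  outer loop
   vertex 3.0 1.5 3.0
   vertex 3.0 1.0 1.5
   vertex 4.5 1.0 2.5
  endloop
 endfacet
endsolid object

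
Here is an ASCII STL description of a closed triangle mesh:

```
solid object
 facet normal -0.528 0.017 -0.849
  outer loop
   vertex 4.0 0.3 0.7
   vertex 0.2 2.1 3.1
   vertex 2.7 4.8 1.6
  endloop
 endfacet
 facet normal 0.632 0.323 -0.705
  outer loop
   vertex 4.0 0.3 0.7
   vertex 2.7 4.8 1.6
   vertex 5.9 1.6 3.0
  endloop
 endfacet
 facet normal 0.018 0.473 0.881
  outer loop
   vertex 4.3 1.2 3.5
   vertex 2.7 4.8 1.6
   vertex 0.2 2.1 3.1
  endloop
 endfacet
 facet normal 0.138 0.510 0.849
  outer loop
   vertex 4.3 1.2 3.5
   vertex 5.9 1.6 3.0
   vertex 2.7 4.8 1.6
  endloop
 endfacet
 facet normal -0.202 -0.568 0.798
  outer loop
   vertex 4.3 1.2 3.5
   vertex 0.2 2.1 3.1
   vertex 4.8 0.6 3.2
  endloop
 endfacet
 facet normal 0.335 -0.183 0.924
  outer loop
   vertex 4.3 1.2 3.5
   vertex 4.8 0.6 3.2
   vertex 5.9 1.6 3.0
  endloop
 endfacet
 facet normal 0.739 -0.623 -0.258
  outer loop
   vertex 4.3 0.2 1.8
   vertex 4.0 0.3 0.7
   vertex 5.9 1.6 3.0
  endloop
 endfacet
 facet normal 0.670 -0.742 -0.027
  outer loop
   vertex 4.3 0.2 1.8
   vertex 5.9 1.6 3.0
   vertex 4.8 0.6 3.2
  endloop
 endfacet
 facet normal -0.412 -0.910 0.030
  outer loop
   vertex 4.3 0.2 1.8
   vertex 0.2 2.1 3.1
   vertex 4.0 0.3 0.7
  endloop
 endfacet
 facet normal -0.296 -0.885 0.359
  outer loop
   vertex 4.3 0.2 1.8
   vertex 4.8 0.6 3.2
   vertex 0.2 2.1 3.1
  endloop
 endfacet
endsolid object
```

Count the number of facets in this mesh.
10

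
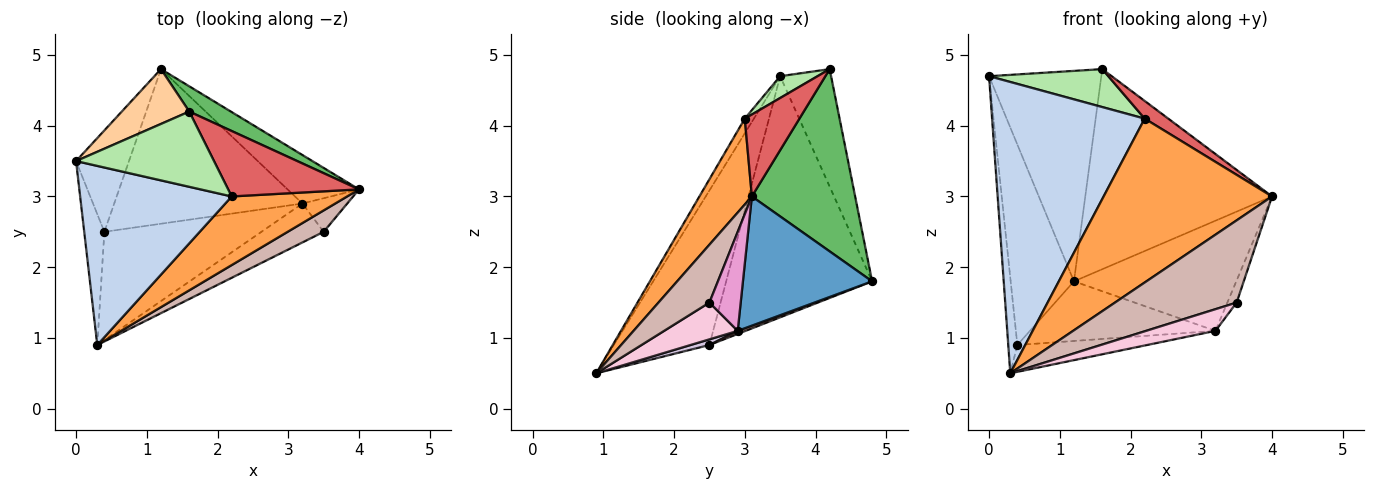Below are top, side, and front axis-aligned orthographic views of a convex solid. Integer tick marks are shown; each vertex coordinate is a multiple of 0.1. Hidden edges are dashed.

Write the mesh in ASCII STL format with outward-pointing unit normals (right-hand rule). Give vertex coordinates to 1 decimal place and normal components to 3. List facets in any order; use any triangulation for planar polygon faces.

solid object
 facet normal 0.589 0.740 -0.326
  outer loop
   vertex 3.2 2.9 1.1
   vertex 1.2 4.8 1.8
   vertex 4.0 3.1 3.0
  endloop
 endfacet
 facet normal -0.051 -0.851 0.523
  outer loop
   vertex 2.2 3.0 4.1
   vertex 0.0 3.5 4.7
   vertex 0.3 0.9 0.5
  endloop
 endfacet
 facet normal 0.276 -0.886 0.371
  outer loop
   vertex 2.2 3.0 4.1
   vertex 0.3 0.9 0.5
   vertex 4.0 3.1 3.0
  endloop
 endfacet
 facet normal -0.402 0.886 0.231
  outer loop
   vertex 1.6 4.2 4.8
   vertex 1.2 4.8 1.8
   vertex 0.0 3.5 4.7
  endloop
 endfacet
 facet normal 0.481 0.870 0.110
  outer loop
   vertex 1.6 4.2 4.8
   vertex 4.0 3.1 3.0
   vertex 1.2 4.8 1.8
  endloop
 endfacet
 facet normal 0.140 -0.446 0.884
  outer loop
   vertex 1.6 4.2 4.8
   vertex 0.0 3.5 4.7
   vertex 2.2 3.0 4.1
  endloop
 endfacet
 facet normal 0.517 -0.223 0.826
  outer loop
   vertex 1.6 4.2 4.8
   vertex 2.2 3.0 4.1
   vertex 4.0 3.1 3.0
  endloop
 endfacet
 facet normal -0.987 0.094 -0.129
  outer loop
   vertex 0.4 2.5 0.9
   vertex 0.3 0.9 0.5
   vertex 0.0 3.5 4.7
  endloop
 endfacet
 facet normal -0.899 0.390 -0.197
  outer loop
   vertex 0.4 2.5 0.9
   vertex 0.0 3.5 4.7
   vertex 1.2 4.8 1.8
  endloop
 endfacet
 facet normal 0.035 0.240 -0.970
  outer loop
   vertex 0.4 2.5 0.9
   vertex 3.2 2.9 1.1
   vertex 0.3 0.9 0.5
  endloop
 endfacet
 facet normal 0.015 0.360 -0.933
  outer loop
   vertex 0.4 2.5 0.9
   vertex 1.2 4.8 1.8
   vertex 3.2 2.9 1.1
  endloop
 endfacet
 facet normal 0.375 -0.897 0.234
  outer loop
   vertex 3.5 2.5 1.5
   vertex 4.0 3.1 3.0
   vertex 0.3 0.9 0.5
  endloop
 endfacet
 facet normal 0.879 0.262 -0.398
  outer loop
   vertex 3.5 2.5 1.5
   vertex 3.2 2.9 1.1
   vertex 4.0 3.1 3.0
  endloop
 endfacet
 facet normal 0.459 -0.432 -0.776
  outer loop
   vertex 3.5 2.5 1.5
   vertex 0.3 0.9 0.5
   vertex 3.2 2.9 1.1
  endloop
 endfacet
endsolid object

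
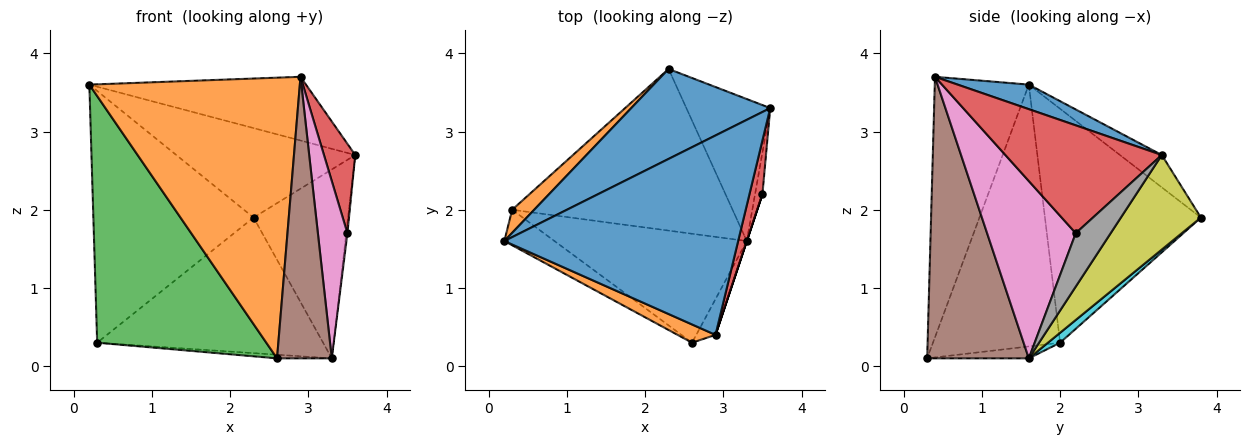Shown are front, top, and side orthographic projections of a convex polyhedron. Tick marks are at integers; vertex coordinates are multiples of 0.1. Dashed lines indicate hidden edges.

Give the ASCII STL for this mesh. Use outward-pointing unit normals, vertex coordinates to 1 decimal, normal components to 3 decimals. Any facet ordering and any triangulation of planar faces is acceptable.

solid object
 facet normal 0.099 0.303 0.948
  outer loop
   vertex 2.9 0.4 3.7
   vertex 3.6 3.3 2.7
   vertex 0.2 1.6 3.6
  endloop
 endfacet
 facet normal -0.407 -0.911 0.059
  outer loop
   vertex 2.6 0.3 0.1
   vertex 2.9 0.4 3.7
   vertex 0.2 1.6 3.6
  endloop
 endfacet
 facet normal -0.597 -0.794 -0.114
  outer loop
   vertex 0.3 2.0 0.3
   vertex 2.6 0.3 0.1
   vertex 0.2 1.6 3.6
  endloop
 endfacet
 facet normal 0.974 -0.195 0.117
  outer loop
   vertex 3.5 2.2 1.7
   vertex 3.6 3.3 2.7
   vertex 2.9 0.4 3.7
  endloop
 endfacet
 facet normal -0.062 0.033 -0.998
  outer loop
   vertex 3.3 1.6 0.1
   vertex 2.6 0.3 0.1
   vertex 0.3 2.0 0.3
  endloop
 endfacet
 facet normal 0.879 -0.473 -0.060
  outer loop
   vertex 3.3 1.6 0.1
   vertex 2.9 0.4 3.7
   vertex 2.6 0.3 0.1
  endloop
 endfacet
 facet normal 0.949 -0.316 0.000
  outer loop
   vertex 3.3 1.6 0.1
   vertex 3.5 2.2 1.7
   vertex 2.9 0.4 3.7
  endloop
 endfacet
 facet normal 0.990 0.034 -0.137
  outer loop
   vertex 3.3 1.6 0.1
   vertex 3.6 3.3 2.7
   vertex 3.5 2.2 1.7
  endloop
 endfacet
 facet normal 0.561 0.662 -0.497
  outer loop
   vertex 2.3 3.8 1.9
   vertex 3.6 3.3 2.7
   vertex 3.3 1.6 0.1
  endloop
 endfacet
 facet normal 0.035 0.642 -0.766
  outer loop
   vertex 2.3 3.8 1.9
   vertex 3.3 1.6 0.1
   vertex 0.3 2.0 0.3
  endloop
 endfacet
 facet normal -0.163 0.696 0.699
  outer loop
   vertex 2.3 3.8 1.9
   vertex 0.2 1.6 3.6
   vertex 3.6 3.3 2.7
  endloop
 endfacet
 facet normal -0.696 0.715 0.066
  outer loop
   vertex 2.3 3.8 1.9
   vertex 0.3 2.0 0.3
   vertex 0.2 1.6 3.6
  endloop
 endfacet
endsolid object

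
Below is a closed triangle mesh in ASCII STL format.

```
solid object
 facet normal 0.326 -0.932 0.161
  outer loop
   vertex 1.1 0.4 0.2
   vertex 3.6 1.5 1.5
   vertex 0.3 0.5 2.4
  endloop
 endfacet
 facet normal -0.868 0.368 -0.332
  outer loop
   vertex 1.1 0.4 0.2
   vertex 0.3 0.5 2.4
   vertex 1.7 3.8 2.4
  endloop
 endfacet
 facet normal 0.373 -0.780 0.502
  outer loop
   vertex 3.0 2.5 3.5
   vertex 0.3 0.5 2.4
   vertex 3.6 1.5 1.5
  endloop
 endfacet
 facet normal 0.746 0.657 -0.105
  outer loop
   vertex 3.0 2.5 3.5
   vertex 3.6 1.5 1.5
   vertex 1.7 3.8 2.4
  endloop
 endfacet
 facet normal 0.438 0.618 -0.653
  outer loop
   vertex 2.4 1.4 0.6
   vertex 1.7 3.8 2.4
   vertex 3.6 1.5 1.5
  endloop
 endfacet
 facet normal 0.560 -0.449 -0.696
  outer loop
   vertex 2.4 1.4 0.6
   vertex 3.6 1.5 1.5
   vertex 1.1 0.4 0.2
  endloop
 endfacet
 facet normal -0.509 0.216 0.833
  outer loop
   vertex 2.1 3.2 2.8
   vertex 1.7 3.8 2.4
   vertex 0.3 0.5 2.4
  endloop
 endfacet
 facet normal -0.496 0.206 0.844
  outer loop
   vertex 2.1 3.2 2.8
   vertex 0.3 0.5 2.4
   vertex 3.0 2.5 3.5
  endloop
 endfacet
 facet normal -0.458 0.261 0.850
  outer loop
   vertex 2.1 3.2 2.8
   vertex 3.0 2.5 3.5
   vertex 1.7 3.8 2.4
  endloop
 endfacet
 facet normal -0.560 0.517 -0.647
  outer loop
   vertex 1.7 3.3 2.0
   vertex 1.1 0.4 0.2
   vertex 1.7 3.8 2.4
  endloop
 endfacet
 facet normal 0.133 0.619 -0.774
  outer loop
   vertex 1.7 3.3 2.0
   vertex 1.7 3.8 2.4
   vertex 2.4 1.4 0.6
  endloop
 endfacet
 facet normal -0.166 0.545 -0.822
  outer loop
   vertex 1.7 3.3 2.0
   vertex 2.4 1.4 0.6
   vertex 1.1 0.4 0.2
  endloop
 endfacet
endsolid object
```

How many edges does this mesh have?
18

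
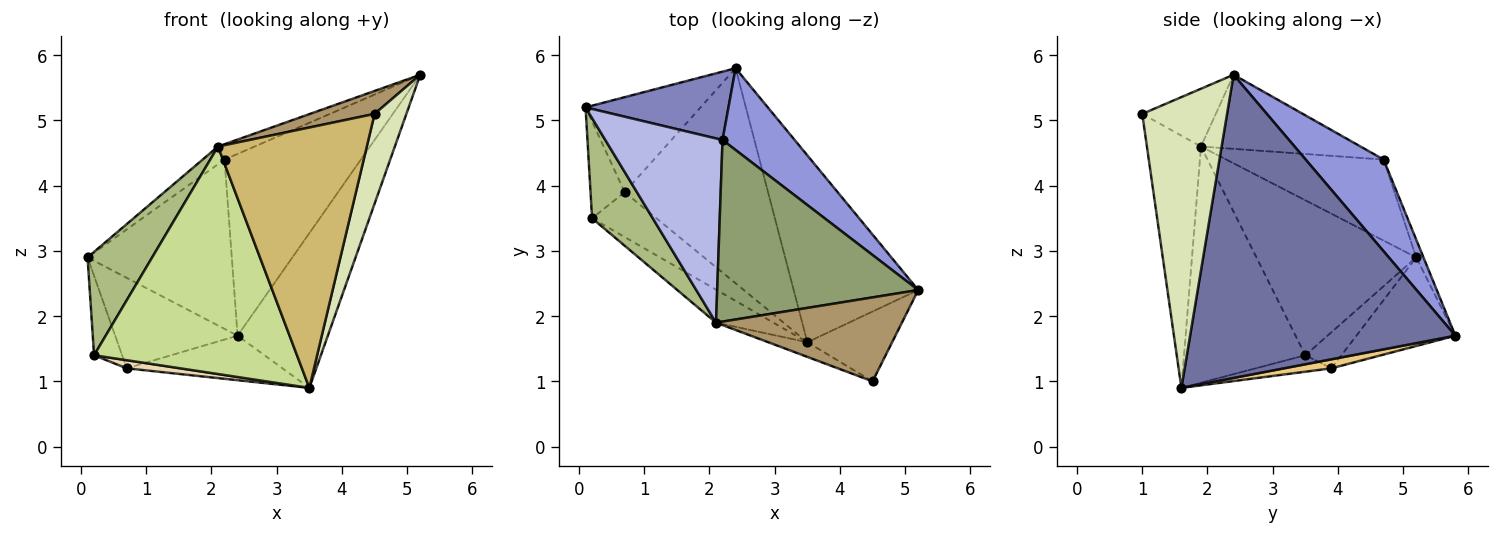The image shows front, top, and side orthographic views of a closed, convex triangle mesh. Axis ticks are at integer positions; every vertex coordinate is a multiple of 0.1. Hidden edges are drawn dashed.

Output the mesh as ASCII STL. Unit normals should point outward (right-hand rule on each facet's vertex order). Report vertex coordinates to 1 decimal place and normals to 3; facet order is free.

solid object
 facet normal 0.882 0.300 -0.363
  outer loop
   vertex 3.5 1.6 0.9
   vertex 2.4 5.8 1.7
   vertex 5.2 2.4 5.7
  endloop
 endfacet
 facet normal -0.047 0.926 0.374
  outer loop
   vertex 2.2 4.7 4.4
   vertex 2.4 5.8 1.7
   vertex 0.1 5.2 2.9
  endloop
 endfacet
 facet normal 0.462 0.809 0.364
  outer loop
   vertex 2.2 4.7 4.4
   vertex 5.2 2.4 5.7
   vertex 2.4 5.8 1.7
  endloop
 endfacet
 facet normal -0.567 0.079 0.820
  outer loop
   vertex 2.2 4.7 4.4
   vertex 0.1 5.2 2.9
   vertex 2.1 1.9 4.6
  endloop
 endfacet
 facet normal -0.345 0.079 0.935
  outer loop
   vertex 2.2 4.7 4.4
   vertex 2.1 1.9 4.6
   vertex 5.2 2.4 5.7
  endloop
 endfacet
 facet normal -0.871 -0.352 0.341
  outer loop
   vertex 0.2 3.5 1.4
   vertex 2.1 1.9 4.6
   vertex 0.1 5.2 2.9
  endloop
 endfacet
 facet normal -0.509 -0.852 -0.124
  outer loop
   vertex 0.2 3.5 1.4
   vertex 3.5 1.6 0.9
   vertex 2.1 1.9 4.6
  endloop
 endfacet
 facet normal 0.903 -0.339 -0.263
  outer loop
   vertex 4.5 1.0 5.1
   vertex 3.5 1.6 0.9
   vertex 5.2 2.4 5.7
  endloop
 endfacet
 facet normal -0.287 -0.252 0.924
  outer loop
   vertex 4.5 1.0 5.1
   vertex 5.2 2.4 5.7
   vertex 2.1 1.9 4.6
  endloop
 endfacet
 facet normal -0.341 -0.939 -0.053
  outer loop
   vertex 4.5 1.0 5.1
   vertex 2.1 1.9 4.6
   vertex 3.5 1.6 0.9
  endloop
 endfacet
 facet normal 0.061 0.202 -0.977
  outer loop
   vertex 0.7 3.9 1.2
   vertex 2.4 5.8 1.7
   vertex 3.5 1.6 0.9
  endloop
 endfacet
 facet normal -0.244 -0.172 -0.954
  outer loop
   vertex 0.7 3.9 1.2
   vertex 3.5 1.6 0.9
   vertex 0.2 3.5 1.4
  endloop
 endfacet
 facet normal -0.487 0.602 -0.632
  outer loop
   vertex 0.7 3.9 1.2
   vertex 0.1 5.2 2.9
   vertex 2.4 5.8 1.7
  endloop
 endfacet
 facet normal -0.633 0.491 -0.599
  outer loop
   vertex 0.7 3.9 1.2
   vertex 0.2 3.5 1.4
   vertex 0.1 5.2 2.9
  endloop
 endfacet
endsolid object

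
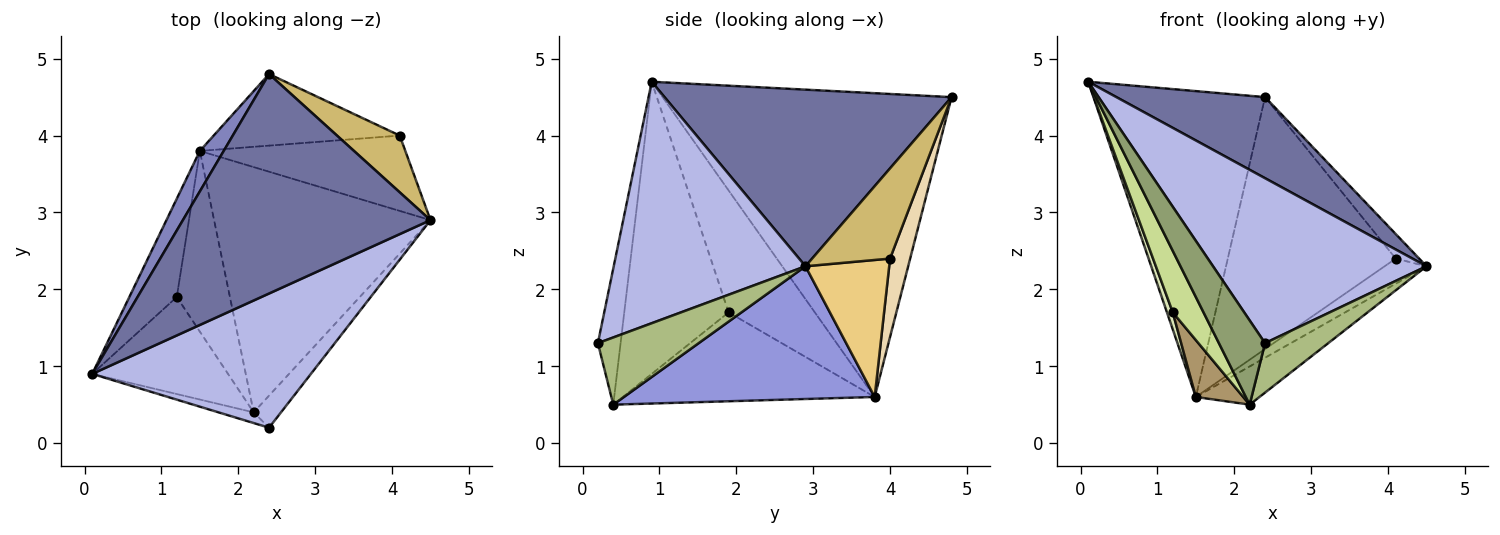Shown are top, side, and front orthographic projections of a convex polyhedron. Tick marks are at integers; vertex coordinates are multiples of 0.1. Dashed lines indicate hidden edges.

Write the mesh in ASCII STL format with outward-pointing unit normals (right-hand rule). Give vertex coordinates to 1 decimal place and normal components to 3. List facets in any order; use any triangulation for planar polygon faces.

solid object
 facet normal 0.556 -0.288 0.780
  outer loop
   vertex 2.4 4.8 4.5
   vertex 0.1 0.9 4.7
   vertex 4.5 2.9 2.3
  endloop
 endfacet
 facet normal -0.858 0.509 0.067
  outer loop
   vertex 1.5 3.8 0.6
   vertex 0.1 0.9 4.7
   vertex 2.4 4.8 4.5
  endloop
 endfacet
 facet normal 0.518 0.132 -0.845
  outer loop
   vertex 1.5 3.8 0.6
   vertex 4.5 2.9 2.3
   vertex 2.2 0.4 0.5
  endloop
 endfacet
 facet normal 0.572 -0.636 0.518
  outer loop
   vertex 2.4 0.2 1.3
   vertex 4.5 2.9 2.3
   vertex 0.1 0.9 4.7
  endloop
 endfacet
 facet normal -0.439 -0.891 -0.113
  outer loop
   vertex 2.4 0.2 1.3
   vertex 0.1 0.9 4.7
   vertex 2.2 0.4 0.5
  endloop
 endfacet
 facet normal 0.801 -0.502 -0.326
  outer loop
   vertex 2.4 0.2 1.3
   vertex 2.2 0.4 0.5
   vertex 4.5 2.9 2.3
  endloop
 endfacet
 facet normal -0.876 -0.258 -0.407
  outer loop
   vertex 1.2 1.9 1.7
   vertex 2.2 0.4 0.5
   vertex 0.1 0.9 4.7
  endloop
 endfacet
 facet normal -0.930 -0.063 -0.362
  outer loop
   vertex 1.2 1.9 1.7
   vertex 0.1 0.9 4.7
   vertex 1.5 3.8 0.6
  endloop
 endfacet
 facet normal -0.847 -0.160 -0.507
  outer loop
   vertex 1.2 1.9 1.7
   vertex 1.5 3.8 0.6
   vertex 2.2 0.4 0.5
  endloop
 endfacet
 facet normal 0.797 0.240 0.554
  outer loop
   vertex 4.1 4.0 2.4
   vertex 2.4 4.8 4.5
   vertex 4.5 2.9 2.3
  endloop
 endfacet
 facet normal 0.535 0.267 -0.802
  outer loop
   vertex 4.1 4.0 2.4
   vertex 4.5 2.9 2.3
   vertex 1.5 3.8 0.6
  endloop
 endfacet
 facet normal 0.114 0.956 -0.271
  outer loop
   vertex 4.1 4.0 2.4
   vertex 1.5 3.8 0.6
   vertex 2.4 4.8 4.5
  endloop
 endfacet
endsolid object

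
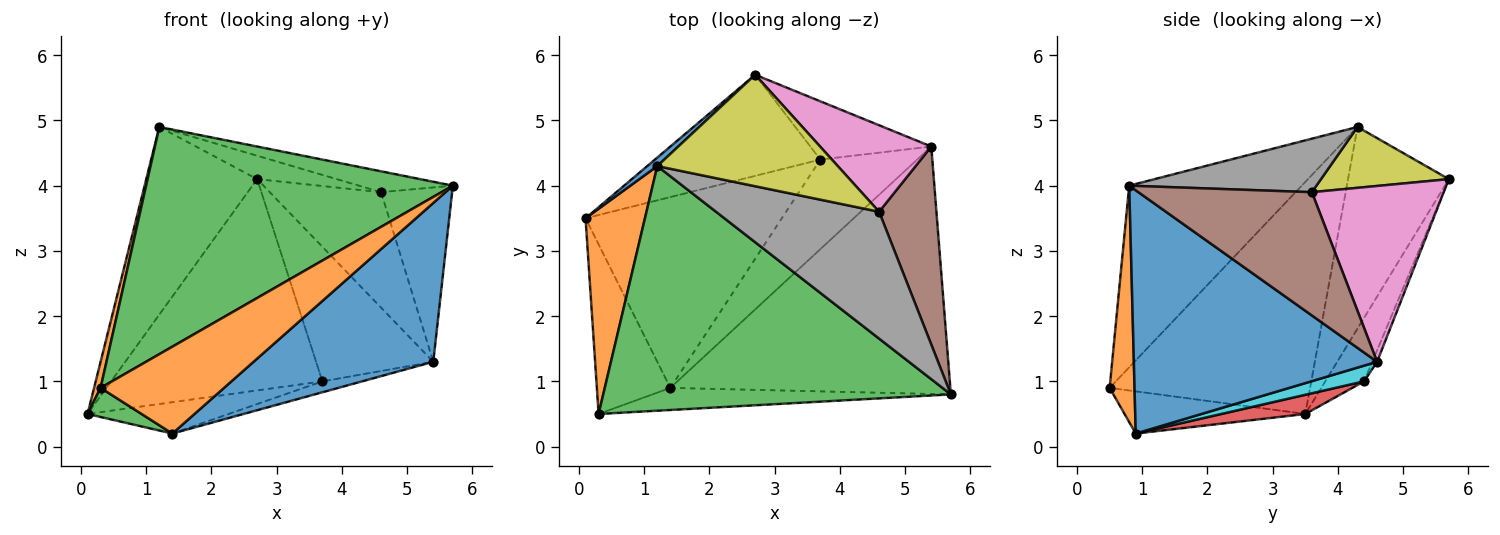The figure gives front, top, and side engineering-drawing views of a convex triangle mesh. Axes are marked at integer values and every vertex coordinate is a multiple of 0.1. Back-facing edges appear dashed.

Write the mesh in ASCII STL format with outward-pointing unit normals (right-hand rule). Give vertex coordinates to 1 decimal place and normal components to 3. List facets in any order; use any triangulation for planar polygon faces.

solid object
 facet normal -0.672 0.740 0.034
  outer loop
   vertex 1.2 4.3 4.9
   vertex 2.7 5.7 4.1
   vertex 0.1 3.5 0.5
  endloop
 endfacet
 facet normal -0.968 -0.032 0.248
  outer loop
   vertex 0.3 0.5 0.9
   vertex 1.2 4.3 4.9
   vertex 0.1 3.5 0.5
  endloop
 endfacet
 facet normal -0.358 -0.636 0.684
  outer loop
   vertex 0.3 0.5 0.9
   vertex 5.7 0.8 4.0
   vertex 1.2 4.3 4.9
  endloop
 endfacet
 facet normal -0.163 0.890 -0.426
  outer loop
   vertex 3.7 4.4 1.0
   vertex 0.1 3.5 0.5
   vertex 2.7 5.7 4.1
  endloop
 endfacet
 facet normal -0.038 0.917 -0.397
  outer loop
   vertex 3.7 4.4 1.0
   vertex 2.7 5.7 4.1
   vertex 5.4 4.6 1.3
  endloop
 endfacet
 facet normal 0.850 0.348 0.395
  outer loop
   vertex 4.6 3.6 3.9
   vertex 5.7 0.8 4.0
   vertex 5.4 4.6 1.3
  endloop
 endfacet
 facet normal 0.688 0.581 0.435
  outer loop
   vertex 4.6 3.6 3.9
   vertex 5.4 4.6 1.3
   vertex 2.7 5.7 4.1
  endloop
 endfacet
 facet normal 0.308 0.154 0.939
  outer loop
   vertex 4.6 3.6 3.9
   vertex 1.2 4.3 4.9
   vertex 5.7 0.8 4.0
  endloop
 endfacet
 facet normal 0.314 0.195 0.929
  outer loop
   vertex 4.6 3.6 3.9
   vertex 2.7 5.7 4.1
   vertex 1.2 4.3 4.9
  endloop
 endfacet
 facet normal 0.159 0.120 -0.980
  outer loop
   vertex 1.4 0.9 0.2
   vertex 3.7 4.4 1.0
   vertex 5.4 4.6 1.3
  endloop
 endfacet
 facet normal 0.590 -0.436 -0.679
  outer loop
   vertex 1.4 0.9 0.2
   vertex 5.4 4.6 1.3
   vertex 5.7 0.8 4.0
  endloop
 endfacet
 facet normal 0.192 -0.951 -0.242
  outer loop
   vertex 1.4 0.9 0.2
   vertex 5.7 0.8 4.0
   vertex 0.3 0.5 0.9
  endloop
 endfacet
 facet normal -0.492 -0.147 -0.858
  outer loop
   vertex 1.4 0.9 0.2
   vertex 0.3 0.5 0.9
   vertex 0.1 3.5 0.5
  endloop
 endfacet
 facet normal 0.096 0.161 -0.982
  outer loop
   vertex 1.4 0.9 0.2
   vertex 0.1 3.5 0.5
   vertex 3.7 4.4 1.0
  endloop
 endfacet
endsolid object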